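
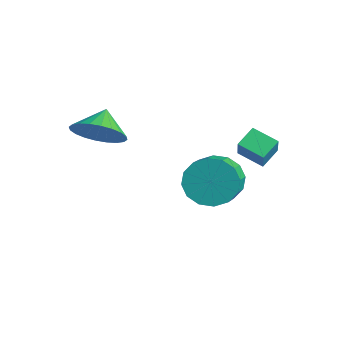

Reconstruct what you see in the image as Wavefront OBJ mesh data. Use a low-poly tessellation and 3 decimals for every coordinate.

v 0.616 -0.408 -0.543
v 1.126 -0.569 -1.469
v 2.015 -1.353 -0.844
v 1.504 -1.192 0.083
v 1.366 -0.121 -1.249
v 2.255 -0.905 -0.624
v 1.405 0.25 -0.84
v 2.294 -0.534 -0.214
v 1.233 0.445 -0.351
v 2.121 -0.339 0.275
v 0.895 0.411 0.087
v 1.783 -0.373 0.712
v 0.482 0.158 0.356
v 1.371 -0.626 0.981
v 0.105 -0.247 0.384
v 0.994 -1.031 1.009
v -0.135 -0.695 0.164
v 0.754 -1.479 0.789
v -0.174 -1.066 -0.246
v 0.715 -1.85 0.38
v -0.001 -1.261 -0.735
v 0.887 -2.045 -0.109
v 0.337 -1.227 -1.172
v 1.225 -2.011 -0.547
v 0.749 -0.974 -1.441
v 1.638 -1.758 -0.816
v -1.116 -4.305 2.208
v -0.501 -3.458 1.943
v -1.764 -3.615 2.912
v -0.801 -3.437 1.647
v -1.149 -3.549 1.437
v -1.492 -3.776 1.344
v -1.777 -4.083 1.383
v -1.962 -4.424 1.547
v -2.019 -4.747 1.812
v -1.937 -5.003 2.137
v -1.731 -5.153 2.473
v -1.431 -5.173 2.768
v -1.084 -5.061 2.978
v -0.741 -4.834 3.071
v -0.455 -4.527 3.032
v -0.27 -4.186 2.868
v -0.214 -3.863 2.603
v -0.295 -3.607 2.278
v 2.118 -0.47 1.747
v 1.867 0.294 2.193
v 3.009 0.027 1.394
v 2.758 0.792 1.84
v 2.662 -0.812 2.64
v 2.411 -0.047 3.086
v 3.553 -0.314 2.287
v 3.302 0.45 2.733
f 2 1 5
f 2 5 3
f 3 5 6
f 3 6 4
f 5 1 7
f 5 7 6
f 6 7 8
f 6 8 4
f 7 1 9
f 7 9 8
f 8 9 10
f 8 10 4
f 9 1 11
f 9 11 10
f 10 11 12
f 10 12 4
f 11 1 13
f 11 13 12
f 12 13 14
f 12 14 4
f 13 1 15
f 13 15 14
f 14 15 16
f 14 16 4
f 15 1 17
f 15 17 16
f 16 17 18
f 16 18 4
f 17 1 19
f 17 19 18
f 18 19 20
f 18 20 4
f 19 1 21
f 19 21 20
f 20 21 22
f 20 22 4
f 21 1 23
f 21 23 22
f 22 23 24
f 22 24 4
f 23 1 25
f 23 25 24
f 24 25 26
f 24 26 4
f 25 1 2
f 25 2 26
f 26 2 3
f 26 3 4
f 28 27 30
f 28 30 29
f 30 27 31
f 30 31 29
f 31 27 32
f 31 32 29
f 32 27 33
f 32 33 29
f 33 27 34
f 33 34 29
f 34 27 35
f 34 35 29
f 35 27 36
f 35 36 29
f 36 27 37
f 36 37 29
f 37 27 38
f 37 38 29
f 38 27 39
f 38 39 29
f 39 27 40
f 39 40 29
f 40 27 41
f 40 41 29
f 41 27 42
f 41 42 29
f 42 27 43
f 42 43 29
f 43 27 44
f 43 44 29
f 44 27 28
f 44 28 29
f 46 48 45
f 49 46 45
f 45 48 47
f 47 49 45
f 46 52 48
f 50 46 49
f 50 52 46
f 48 52 47
f 51 49 47
f 47 52 51
f 51 50 49
f 52 50 51



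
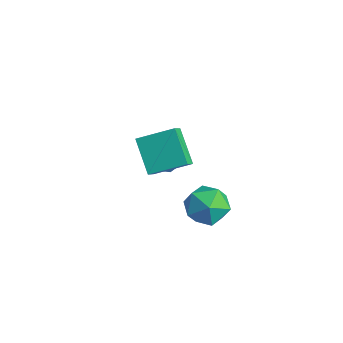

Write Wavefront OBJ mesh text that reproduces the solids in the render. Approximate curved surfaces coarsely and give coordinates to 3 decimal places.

v 0.315 -0.939 -2.481
v 0.597 -0.503 -2.92
v 1.385 -0.781 -1.639
v 0.289 -0.266 -2.574
v -0.003 -0.423 -2.173
v -0.109 -0.882 -1.952
v 0.034 -1.375 -2.041
v 0.341 -1.612 -2.387
v 0.633 -1.455 -2.788
v 0.739 -0.996 -3.009
v 2.188 -0.056 -4.524
v 2.807 0.671 -3.817
v 3.213 -1.551 -3.883
v 3.832 -0.824 -3.176
v 2.686 -1.04 -2.949
v 2.052 -0.116 -3.345
v 3.968 -0.764 -4.355
v 3.334 0.16 -4.751
v 3.907 0.234 -3.713
v 3.115 0.063 -2.844
v 2.905 -0.943 -4.856
v 2.113 -1.114 -3.987
v 2.39 -3.639 1.743
v 3.209 -2.206 2.436
v 1.932 -3.1 1.17
v 2.751 -1.667 1.864
v 3.769 -3.813 0.476
v 4.588 -2.38 1.17
v 3.311 -3.274 -0.096
v 4.13 -1.841 0.597
f 2 1 4
f 2 4 3
f 4 1 5
f 4 5 3
f 5 1 6
f 5 6 3
f 6 1 7
f 6 7 3
f 7 1 8
f 7 8 3
f 8 1 9
f 8 9 3
f 9 1 10
f 9 10 3
f 10 1 2
f 10 2 3
f 11 22 16
f 11 16 12
f 11 12 18
f 11 18 21
f 11 21 22
f 12 16 20
f 16 22 15
f 22 21 13
f 21 18 17
f 18 12 19
f 14 20 15
f 14 15 13
f 14 13 17
f 14 17 19
f 14 19 20
f 15 20 16
f 13 15 22
f 17 13 21
f 19 17 18
f 20 19 12
f 24 26 23
f 27 24 23
f 23 26 25
f 25 27 23
f 24 30 26
f 28 24 27
f 28 30 24
f 26 30 25
f 29 27 25
f 25 30 29
f 29 28 27
f 30 28 29



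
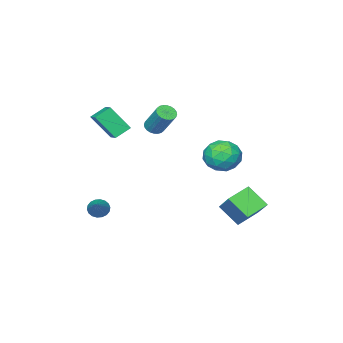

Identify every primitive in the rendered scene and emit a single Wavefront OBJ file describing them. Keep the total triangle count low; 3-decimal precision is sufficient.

v -0.416 -1.355 2.645
v -0.007 -1.628 2.813
v 0.145 -0.618 4.084
v -0.264 -0.345 3.915
v 0.083 -1.492 2.694
v 0.235 -0.481 3.964
v 0.098 -1.334 2.567
v 0.25 -0.324 3.837
v 0.034 -1.18 2.452
v 0.186 -0.169 3.722
v -0.099 -1.052 2.366
v 0.053 -0.042 3.636
v -0.279 -0.971 2.323
v -0.127 0.04 3.593
v -0.481 -0.948 2.329
v -0.329 0.063 3.599
v -0.672 -0.987 2.383
v -0.521 0.024 3.653
v -0.825 -1.082 2.476
v -0.673 -0.072 3.747
v -0.915 -1.219 2.596
v -0.763 -0.208 3.866
v -0.93 -1.376 2.723
v -0.778 -0.366 3.993
v -0.866 -1.531 2.838
v -0.714 -0.52 4.108
v -0.733 -1.658 2.924
v -0.581 -0.648 4.194
v -0.553 -1.74 2.967
v -0.401 -0.729 4.237
v -0.351 -1.763 2.961
v -0.199 -0.752 4.231
v -0.159 -1.724 2.907
v -0.008 -0.713 4.177
v -3.672 1.106 -2.155
v -3.132 2.247 -1.031
v -3.91 2.144 -3.095
v -3.37 3.285 -1.971
v -2.45 0.975 -2.609
v -1.91 2.116 -1.485
v -2.688 2.013 -3.549
v -2.148 3.154 -2.425
v 0.852 -1.963 2.773
v 1.23 -1.197 3.085
v 1.631 -2.157 2.303
v 2.009 -1.39 2.616
v 1.411 -2.75 4.024
v 1.789 -1.983 4.337
v 2.19 -2.943 3.555
v 2.568 -2.177 3.867
v 1.783 -2.918 -2.653
v 2.224 -3.15 -2.909
v 2.937 -1.862 -1.627
v 2.173 -2.954 -3.054
v 2.045 -2.751 -3.119
v 1.865 -2.58 -3.092
v 1.669 -2.476 -2.979
v 1.496 -2.46 -2.8
v 1.379 -2.535 -2.593
v 1.343 -2.685 -2.398
v 1.394 -2.881 -2.253
v 1.522 -3.085 -2.187
v 1.702 -3.255 -2.214
v 1.898 -3.359 -2.328
v 2.071 -3.375 -2.506
v 2.188 -3.301 -2.713
v -1.73 3.147 1.944
v -1.095 3.305 1.218
v -0.965 1.815 2.322
v -0.33 1.973 1.596
v -0.33 2.555 2.382
v -0.803 3.379 2.148
v -1.257 1.741 1.392
v -1.73 2.565 1.158
v -0.803 2.437 0.877
v -0.229 2.94 1.488
v -1.831 2.18 2.052
v -1.257 2.683 2.663
v -1.48 3.343 1.548
v -0.58 1.777 1.992
v -0.58 2.119 2.454
v -0.207 2.212 2.027
v -1.308 3.386 2.094
v -0.935 3.479 1.668
v -0.485 3.039 2.352
v -1.125 1.641 1.872
v -0.752 1.734 1.446
v -1.853 2.908 1.513
v -1.48 3.001 1.086
v -1.575 2.081 1.188
v -0.935 2.926 0.92
v -0.485 2.143 1.143
v -1.03 2.006 1.023
v -1.308 2.49 0.885
v -0.598 3.222 1.28
v -0.148 2.439 1.502
v -0.148 2.781 1.964
v -0.426 3.265 1.827
v -0.426 2.711 1.079
v -1.912 2.681 2.038
v -1.462 1.898 2.26
v -1.634 1.855 1.713
v -1.912 2.339 1.576
v -1.575 2.977 2.397
v -1.125 2.194 2.62
v -0.752 2.63 2.655
v -1.03 3.114 2.517
v -1.634 2.409 2.461
f 2 1 5
f 2 5 3
f 3 5 6
f 3 6 4
f 5 1 7
f 5 7 6
f 6 7 8
f 6 8 4
f 7 1 9
f 7 9 8
f 8 9 10
f 8 10 4
f 9 1 11
f 9 11 10
f 10 11 12
f 10 12 4
f 11 1 13
f 11 13 12
f 12 13 14
f 12 14 4
f 13 1 15
f 13 15 14
f 14 15 16
f 14 16 4
f 15 1 17
f 15 17 16
f 16 17 18
f 16 18 4
f 17 1 19
f 17 19 18
f 18 19 20
f 18 20 4
f 19 1 21
f 19 21 20
f 20 21 22
f 20 22 4
f 21 1 23
f 21 23 22
f 22 23 24
f 22 24 4
f 23 1 25
f 23 25 24
f 24 25 26
f 24 26 4
f 25 1 27
f 25 27 26
f 26 27 28
f 26 28 4
f 27 1 29
f 27 29 28
f 28 29 30
f 28 30 4
f 29 1 31
f 29 31 30
f 30 31 32
f 30 32 4
f 31 1 33
f 31 33 32
f 32 33 34
f 32 34 4
f 33 1 2
f 33 2 34
f 34 2 3
f 34 3 4
f 36 38 35
f 39 36 35
f 35 38 37
f 37 39 35
f 36 42 38
f 40 36 39
f 40 42 36
f 38 42 37
f 41 39 37
f 37 42 41
f 41 40 39
f 42 40 41
f 44 46 43
f 47 44 43
f 43 46 45
f 45 47 43
f 44 50 46
f 48 44 47
f 48 50 44
f 46 50 45
f 49 47 45
f 45 50 49
f 49 48 47
f 50 48 49
f 52 51 54
f 52 54 53
f 54 51 55
f 54 55 53
f 55 51 56
f 55 56 53
f 56 51 57
f 56 57 53
f 57 51 58
f 57 58 53
f 58 51 59
f 58 59 53
f 59 51 60
f 59 60 53
f 60 51 61
f 60 61 53
f 61 51 62
f 61 62 53
f 62 51 63
f 62 63 53
f 63 51 64
f 63 64 53
f 64 51 65
f 64 65 53
f 65 51 66
f 65 66 53
f 66 51 52
f 66 52 53
f 67 104 83
f 104 78 107
f 83 107 72
f 104 107 83
f 67 83 79
f 83 72 84
f 79 84 68
f 83 84 79
f 67 79 88
f 79 68 89
f 88 89 74
f 79 89 88
f 67 88 100
f 88 74 103
f 100 103 77
f 88 103 100
f 67 100 104
f 100 77 108
f 104 108 78
f 100 108 104
f 68 84 95
f 84 72 98
f 95 98 76
f 84 98 95
f 72 107 85
f 107 78 106
f 85 106 71
f 107 106 85
f 78 108 105
f 108 77 101
f 105 101 69
f 108 101 105
f 77 103 102
f 103 74 90
f 102 90 73
f 103 90 102
f 74 89 94
f 89 68 91
f 94 91 75
f 89 91 94
f 70 96 82
f 96 76 97
f 82 97 71
f 96 97 82
f 70 82 80
f 82 71 81
f 80 81 69
f 82 81 80
f 70 80 87
f 80 69 86
f 87 86 73
f 80 86 87
f 70 87 92
f 87 73 93
f 92 93 75
f 87 93 92
f 70 92 96
f 92 75 99
f 96 99 76
f 92 99 96
f 71 97 85
f 97 76 98
f 85 98 72
f 97 98 85
f 69 81 105
f 81 71 106
f 105 106 78
f 81 106 105
f 73 86 102
f 86 69 101
f 102 101 77
f 86 101 102
f 75 93 94
f 93 73 90
f 94 90 74
f 93 90 94
f 76 99 95
f 99 75 91
f 95 91 68
f 99 91 95



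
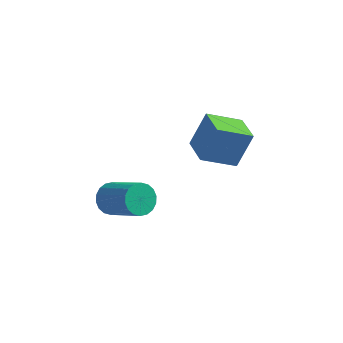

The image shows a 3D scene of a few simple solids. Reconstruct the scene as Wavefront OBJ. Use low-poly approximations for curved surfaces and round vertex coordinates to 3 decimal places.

v 1.409 2.579 -0.027
v 1.945 3.243 1.536
v 2.799 3.3 -0.809
v 3.334 3.963 0.754
v 2.186 1.357 0.226
v 2.721 2.02 1.789
v 3.575 2.077 -0.556
v 4.111 2.741 1.007
v -0.82 -1.412 -0.466
v -0.279 -1.101 -0.917
v 1.201 -1.917 0.295
v 0.66 -2.228 0.746
v -0.335 -0.856 -0.685
v 1.146 -1.671 0.528
v -0.486 -0.721 -0.409
v 0.994 -1.536 0.804
v -0.704 -0.723 -0.144
v 0.776 -1.538 1.068
v -0.945 -0.861 0.057
v 0.535 -1.677 1.269
v -1.161 -1.109 0.154
v 0.319 -1.924 1.366
v -1.309 -1.416 0.128
v 0.171 -2.232 1.341
v -1.361 -1.723 -0.015
v 0.119 -2.539 1.197
v -1.306 -1.969 -0.248
v 0.175 -2.784 0.965
v -1.154 -2.104 -0.524
v 0.326 -2.919 0.689
v -0.936 -2.102 -0.788
v 0.544 -2.917 0.424
v -0.695 -1.963 -0.989
v 0.785 -2.779 0.223
v -0.479 -1.716 -1.086
v 1.001 -2.531 0.126
v -0.331 -1.408 -1.061
v 1.149 -2.224 0.152
f 2 4 1
f 5 2 1
f 1 4 3
f 3 5 1
f 2 8 4
f 6 2 5
f 6 8 2
f 4 8 3
f 7 5 3
f 3 8 7
f 7 6 5
f 8 6 7
f 10 9 13
f 10 13 11
f 11 13 14
f 11 14 12
f 13 9 15
f 13 15 14
f 14 15 16
f 14 16 12
f 15 9 17
f 15 17 16
f 16 17 18
f 16 18 12
f 17 9 19
f 17 19 18
f 18 19 20
f 18 20 12
f 19 9 21
f 19 21 20
f 20 21 22
f 20 22 12
f 21 9 23
f 21 23 22
f 22 23 24
f 22 24 12
f 23 9 25
f 23 25 24
f 24 25 26
f 24 26 12
f 25 9 27
f 25 27 26
f 26 27 28
f 26 28 12
f 27 9 29
f 27 29 28
f 28 29 30
f 28 30 12
f 29 9 31
f 29 31 30
f 30 31 32
f 30 32 12
f 31 9 33
f 31 33 32
f 32 33 34
f 32 34 12
f 33 9 35
f 33 35 34
f 34 35 36
f 34 36 12
f 35 9 37
f 35 37 36
f 36 37 38
f 36 38 12
f 37 9 10
f 37 10 38
f 38 10 11
f 38 11 12



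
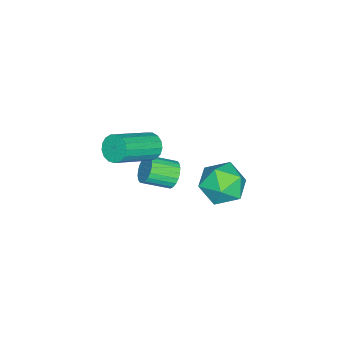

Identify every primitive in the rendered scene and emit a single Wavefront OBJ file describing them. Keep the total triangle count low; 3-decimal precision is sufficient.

v -3.516 3.981 -1.464
v -2.669 4.713 -1.361
v -2.631 3.147 -2.819
v -1.784 3.879 -2.716
v -1.973 3.122 -1.906
v -2.52 3.637 -1.069
v -2.78 4.223 -3.111
v -3.327 4.738 -2.274
v -2.214 4.863 -2.38
v -1.715 4.183 -1.635
v -3.585 3.677 -2.545
v -3.086 2.997 -1.8
v -0.432 1.611 1.936
v -0.097 1.506 1.389
v 1.467 0.624 2.517
v 1.132 0.729 3.064
v -0.003 1.788 1.481
v 1.56 0.906 2.608
v -0.008 2.03 1.676
v 1.555 1.148 2.804
v -0.11 2.176 1.932
v 1.454 1.294 3.059
v -0.286 2.192 2.188
v 1.278 1.31 3.316
v -0.495 2.075 2.387
v 1.069 1.194 3.514
v -0.689 1.852 2.482
v 0.874 0.97 3.61
v -0.825 1.574 2.452
v 0.739 0.692 3.58
v -0.871 1.304 2.305
v 0.693 0.422 3.432
v -0.816 1.104 2.072
v 0.748 0.222 3.2
v -0.673 1.021 1.809
v 0.891 0.139 2.936
v -0.475 1.072 1.575
v 1.089 0.191 2.702
v -0.267 1.248 1.423
v 1.297 0.366 2.551
v -1.682 2.118 -1.146
v -1.248 2.067 -1.654
v -0.723 1.05 -1.101
v -1.158 1.102 -0.594
v -1.117 2.223 -1.49
v -0.592 1.207 -0.938
v -1.072 2.363 -1.274
v -0.548 1.347 -0.722
v -1.12 2.467 -1.039
v -0.596 1.45 -0.486
v -1.254 2.517 -0.82
v -0.729 1.5 -0.267
v -1.453 2.506 -0.65
v -0.928 1.49 -0.098
v -1.687 2.436 -0.557
v -1.162 1.42 -0.004
v -1.92 2.318 -0.553
v -1.395 1.302 -0
v -2.117 2.17 -0.639
v -1.592 1.153 -0.086
v -2.248 2.013 -0.802
v -1.723 0.997 -0.25
v -2.292 1.873 -1.018
v -1.768 0.857 -0.466
v -2.244 1.77 -1.254
v -1.72 0.753 -0.701
v -2.111 1.72 -1.473
v -1.586 0.703 -0.92
v -1.912 1.73 -1.642
v -1.387 0.714 -1.09
v -1.678 1.8 -1.736
v -1.153 0.784 -1.183
v -1.445 1.918 -1.74
v -0.92 0.902 -1.187
f 1 12 6
f 1 6 2
f 1 2 8
f 1 8 11
f 1 11 12
f 2 6 10
f 6 12 5
f 12 11 3
f 11 8 7
f 8 2 9
f 4 10 5
f 4 5 3
f 4 3 7
f 4 7 9
f 4 9 10
f 5 10 6
f 3 5 12
f 7 3 11
f 9 7 8
f 10 9 2
f 14 13 17
f 14 17 15
f 15 17 18
f 15 18 16
f 17 13 19
f 17 19 18
f 18 19 20
f 18 20 16
f 19 13 21
f 19 21 20
f 20 21 22
f 20 22 16
f 21 13 23
f 21 23 22
f 22 23 24
f 22 24 16
f 23 13 25
f 23 25 24
f 24 25 26
f 24 26 16
f 25 13 27
f 25 27 26
f 26 27 28
f 26 28 16
f 27 13 29
f 27 29 28
f 28 29 30
f 28 30 16
f 29 13 31
f 29 31 30
f 30 31 32
f 30 32 16
f 31 13 33
f 31 33 32
f 32 33 34
f 32 34 16
f 33 13 35
f 33 35 34
f 34 35 36
f 34 36 16
f 35 13 37
f 35 37 36
f 36 37 38
f 36 38 16
f 37 13 39
f 37 39 38
f 38 39 40
f 38 40 16
f 39 13 14
f 39 14 40
f 40 14 15
f 40 15 16
f 42 41 45
f 42 45 43
f 43 45 46
f 43 46 44
f 45 41 47
f 45 47 46
f 46 47 48
f 46 48 44
f 47 41 49
f 47 49 48
f 48 49 50
f 48 50 44
f 49 41 51
f 49 51 50
f 50 51 52
f 50 52 44
f 51 41 53
f 51 53 52
f 52 53 54
f 52 54 44
f 53 41 55
f 53 55 54
f 54 55 56
f 54 56 44
f 55 41 57
f 55 57 56
f 56 57 58
f 56 58 44
f 57 41 59
f 57 59 58
f 58 59 60
f 58 60 44
f 59 41 61
f 59 61 60
f 60 61 62
f 60 62 44
f 61 41 63
f 61 63 62
f 62 63 64
f 62 64 44
f 63 41 65
f 63 65 64
f 64 65 66
f 64 66 44
f 65 41 67
f 65 67 66
f 66 67 68
f 66 68 44
f 67 41 69
f 67 69 68
f 68 69 70
f 68 70 44
f 69 41 71
f 69 71 70
f 70 71 72
f 70 72 44
f 71 41 73
f 71 73 72
f 72 73 74
f 72 74 44
f 73 41 42
f 73 42 74
f 74 42 43
f 74 43 44



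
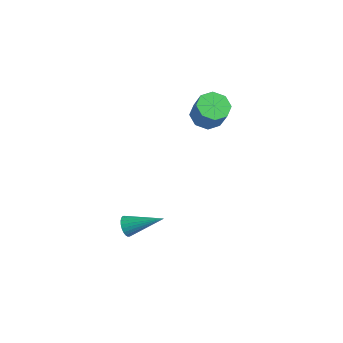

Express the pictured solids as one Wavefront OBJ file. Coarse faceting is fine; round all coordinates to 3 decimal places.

v -2.901 1.455 0.8
v -2.485 2.075 0.662
v -1.922 1.946 1.782
v -2.339 1.325 1.92
v -2.987 2.199 0.929
v -2.425 2.07 2.049
v -3.439 1.886 1.12
v -2.877 1.757 2.24
v -3.576 1.321 1.123
v -3.013 1.192 2.243
v -3.318 0.834 0.938
v -2.755 0.705 2.058
v -2.815 0.71 0.671
v -2.253 0.581 1.791
v -2.363 1.023 0.48
v -1.801 0.894 1.6
v -2.227 1.588 0.477
v -1.664 1.459 1.597
v -3.192 -2.869 -4.346
v -2.849 -2.983 -4.734
v -1.988 -1.811 -3.594
v -2.945 -2.817 -4.813
v -3.079 -2.66 -4.82
v -3.23 -2.534 -4.756
v -3.375 -2.459 -4.629
v -3.492 -2.447 -4.459
v -3.564 -2.499 -4.272
v -3.578 -2.607 -4.096
v -3.534 -2.755 -3.958
v -3.438 -2.92 -3.88
v -3.304 -3.078 -3.872
v -3.154 -3.203 -3.937
v -3.008 -3.278 -4.064
v -2.891 -3.291 -4.234
v -2.82 -3.239 -4.421
v -2.805 -3.131 -4.597
f 2 1 5
f 2 5 3
f 3 5 6
f 3 6 4
f 5 1 7
f 5 7 6
f 6 7 8
f 6 8 4
f 7 1 9
f 7 9 8
f 8 9 10
f 8 10 4
f 9 1 11
f 9 11 10
f 10 11 12
f 10 12 4
f 11 1 13
f 11 13 12
f 12 13 14
f 12 14 4
f 13 1 15
f 13 15 14
f 14 15 16
f 14 16 4
f 15 1 17
f 15 17 16
f 16 17 18
f 16 18 4
f 17 1 2
f 17 2 18
f 18 2 3
f 18 3 4
f 20 19 22
f 20 22 21
f 22 19 23
f 22 23 21
f 23 19 24
f 23 24 21
f 24 19 25
f 24 25 21
f 25 19 26
f 25 26 21
f 26 19 27
f 26 27 21
f 27 19 28
f 27 28 21
f 28 19 29
f 28 29 21
f 29 19 30
f 29 30 21
f 30 19 31
f 30 31 21
f 31 19 32
f 31 32 21
f 32 19 33
f 32 33 21
f 33 19 34
f 33 34 21
f 34 19 35
f 34 35 21
f 35 19 36
f 35 36 21
f 36 19 20
f 36 20 21



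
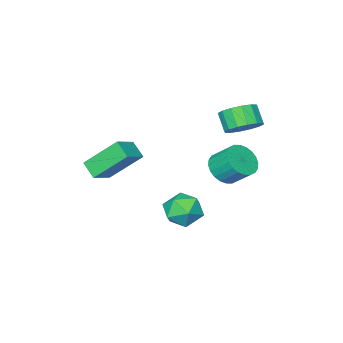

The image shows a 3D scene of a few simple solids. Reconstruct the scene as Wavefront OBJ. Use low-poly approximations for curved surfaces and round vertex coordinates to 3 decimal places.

v -1.662 -0.021 -3.105
v -0.776 -0.246 -3.645
v -1.504 -1.494 -2.235
v -0.618 -1.719 -2.775
v -0.624 -0.922 -2.073
v -0.722 -0.012 -2.611
v -1.558 -1.728 -3.269
v -1.656 -0.818 -3.807
v -0.712 -1.301 -3.747
v -0.135 -0.802 -3.008
v -2.145 -0.938 -2.872
v -1.568 -0.439 -2.133
v -3.383 0.686 2.297
v -2.537 0.31 2.201
v -2.752 -0.383 3.028
v -3.597 -0.006 3.123
v -2.479 0.669 2.517
v -2.694 -0.024 3.344
v -2.663 1.032 2.773
v -2.878 0.339 3.6
v -3.039 1.303 2.902
v -3.254 0.61 3.729
v -3.508 1.409 2.869
v -3.723 0.716 3.696
v -3.943 1.321 2.682
v -4.158 0.628 3.509
v -4.228 1.063 2.392
v -4.443 0.37 3.219
v -4.286 0.704 2.076
v -4.501 0.011 2.903
v -4.102 0.341 1.82
v -4.317 -0.352 2.647
v -3.726 0.07 1.691
v -3.941 -0.623 2.518
v -3.257 -0.036 1.724
v -3.472 -0.729 2.551
v -2.822 0.052 1.911
v -3.037 -0.641 2.738
v -3.023 -0.222 -0.623
v -2.118 -0.145 -0.424
v -2.392 0.779 0.463
v -3.297 0.702 0.263
v -2.153 0.1 -0.69
v -2.427 1.024 0.197
v -2.32 0.295 -0.946
v -2.594 1.219 -0.059
v -2.595 0.412 -1.152
v -2.869 1.336 -0.265
v -2.935 0.432 -1.278
v -3.209 1.357 -0.391
v -3.288 0.353 -1.305
v -3.562 1.277 -0.418
v -3.6 0.186 -1.227
v -3.875 1.11 -0.341
v -3.825 -0.043 -1.058
v -4.099 0.881 -0.171
v -3.928 -0.299 -0.823
v -4.202 0.625 0.064
v -3.893 -0.544 -0.557
v -4.167 0.38 0.33
v -3.726 -0.739 -0.301
v -4 0.185 0.586
v -3.451 -0.856 -0.095
v -3.725 0.068 0.792
v -3.111 -0.877 0.031
v -3.385 0.048 0.918
v -2.758 -0.797 0.058
v -3.032 0.127 0.945
v -2.445 -0.63 -0.019
v -2.72 0.294 0.867
v -2.221 -0.401 -0.189
v -2.495 0.523 0.698
v 0.667 -1.485 0.978
v 0.599 -2.291 1.548
v 1.796 -1.18 1.546
v 1.728 -1.987 2.115
v 1.712 -2.613 -0.495
v 1.644 -3.42 0.074
v 2.841 -2.309 0.072
v 2.773 -3.115 0.642
f 1 12 6
f 1 6 2
f 1 2 8
f 1 8 11
f 1 11 12
f 2 6 10
f 6 12 5
f 12 11 3
f 11 8 7
f 8 2 9
f 4 10 5
f 4 5 3
f 4 3 7
f 4 7 9
f 4 9 10
f 5 10 6
f 3 5 12
f 7 3 11
f 9 7 8
f 10 9 2
f 14 13 17
f 14 17 15
f 15 17 18
f 15 18 16
f 17 13 19
f 17 19 18
f 18 19 20
f 18 20 16
f 19 13 21
f 19 21 20
f 20 21 22
f 20 22 16
f 21 13 23
f 21 23 22
f 22 23 24
f 22 24 16
f 23 13 25
f 23 25 24
f 24 25 26
f 24 26 16
f 25 13 27
f 25 27 26
f 26 27 28
f 26 28 16
f 27 13 29
f 27 29 28
f 28 29 30
f 28 30 16
f 29 13 31
f 29 31 30
f 30 31 32
f 30 32 16
f 31 13 33
f 31 33 32
f 32 33 34
f 32 34 16
f 33 13 35
f 33 35 34
f 34 35 36
f 34 36 16
f 35 13 37
f 35 37 36
f 36 37 38
f 36 38 16
f 37 13 14
f 37 14 38
f 38 14 15
f 38 15 16
f 40 39 43
f 40 43 41
f 41 43 44
f 41 44 42
f 43 39 45
f 43 45 44
f 44 45 46
f 44 46 42
f 45 39 47
f 45 47 46
f 46 47 48
f 46 48 42
f 47 39 49
f 47 49 48
f 48 49 50
f 48 50 42
f 49 39 51
f 49 51 50
f 50 51 52
f 50 52 42
f 51 39 53
f 51 53 52
f 52 53 54
f 52 54 42
f 53 39 55
f 53 55 54
f 54 55 56
f 54 56 42
f 55 39 57
f 55 57 56
f 56 57 58
f 56 58 42
f 57 39 59
f 57 59 58
f 58 59 60
f 58 60 42
f 59 39 61
f 59 61 60
f 60 61 62
f 60 62 42
f 61 39 63
f 61 63 62
f 62 63 64
f 62 64 42
f 63 39 65
f 63 65 64
f 64 65 66
f 64 66 42
f 65 39 67
f 65 67 66
f 66 67 68
f 66 68 42
f 67 39 69
f 67 69 68
f 68 69 70
f 68 70 42
f 69 39 71
f 69 71 70
f 70 71 72
f 70 72 42
f 71 39 40
f 71 40 72
f 72 40 41
f 72 41 42
f 74 76 73
f 77 74 73
f 73 76 75
f 75 77 73
f 74 80 76
f 78 74 77
f 78 80 74
f 76 80 75
f 79 77 75
f 75 80 79
f 79 78 77
f 80 78 79



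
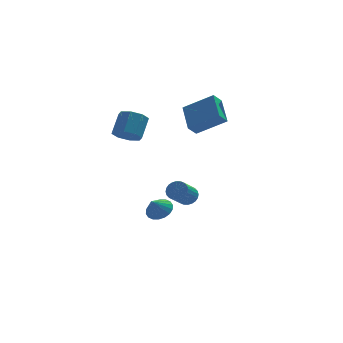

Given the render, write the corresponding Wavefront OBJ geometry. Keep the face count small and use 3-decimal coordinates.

v -3.713 3.449 1.897
v -2.948 3.083 1.847
v -2.441 4.005 2.874
v -3.207 4.371 2.923
v -3.013 3.58 1.433
v -2.506 4.502 2.46
v -3.489 4.001 1.29
v -2.982 4.923 2.317
v -4.096 4.098 1.503
v -3.589 5.02 2.529
v -4.479 3.815 1.946
v -3.972 4.737 2.973
v -4.414 3.318 2.36
v -3.907 4.24 3.387
v -3.938 2.897 2.503
v -3.431 3.819 3.53
v -3.331 2.8 2.291
v -2.824 3.722 3.317
v -2.286 1.32 -2.726
v -1.643 0.892 -2.559
v -2.774 0.92 -1.874
v -1.585 1.192 -2.384
v -1.666 1.517 -2.278
v -1.869 1.803 -2.26
v -2.155 1.994 -2.334
v -2.467 2.051 -2.486
v -2.743 1.963 -2.685
v -2.928 1.748 -2.893
v -2.987 1.449 -3.067
v -2.906 1.123 -3.174
v -2.703 0.837 -3.192
v -2.417 0.647 -3.117
v -2.105 0.589 -2.966
v -1.829 0.677 -2.766
v -1.404 -2.422 0.131
v -0.998 -2.304 0.57
v -1.67 -3.121 1.409
v -2.076 -3.238 0.969
v -1.158 -2.133 0.608
v -1.831 -2.95 1.447
v -1.356 -2.005 0.574
v -2.029 -2.822 1.413
v -1.561 -1.941 0.472
v -2.234 -2.758 1.311
v -1.743 -1.95 0.318
v -2.415 -2.767 1.157
v -1.872 -2.031 0.135
v -2.545 -2.848 0.974
v -1.931 -2.171 -0.048
v -2.603 -2.988 0.791
v -1.909 -2.35 -0.204
v -2.581 -3.166 0.635
v -1.81 -2.539 -0.309
v -2.482 -3.356 0.53
v -1.649 -2.71 -0.347
v -2.322 -3.527 0.492
v -1.451 -2.838 -0.313
v -2.124 -3.655 0.526
v -1.246 -2.902 -0.211
v -1.919 -3.719 0.628
v -1.065 -2.893 -0.057
v -1.737 -3.71 0.782
v -0.935 -2.812 0.126
v -1.608 -3.629 0.965
v -0.877 -2.672 0.309
v -1.549 -3.489 1.148
v -0.899 -2.494 0.465
v -1.571 -3.31 1.304
v -0.59 2.361 2.724
v -0.624 3.932 3.582
v -0.092 2.688 2.146
v -0.126 4.259 3.004
v 0.986 1.821 3.776
v 0.952 3.392 4.634
v 1.484 2.148 3.198
v 1.45 3.719 4.056
f 2 1 5
f 2 5 3
f 3 5 6
f 3 6 4
f 5 1 7
f 5 7 6
f 6 7 8
f 6 8 4
f 7 1 9
f 7 9 8
f 8 9 10
f 8 10 4
f 9 1 11
f 9 11 10
f 10 11 12
f 10 12 4
f 11 1 13
f 11 13 12
f 12 13 14
f 12 14 4
f 13 1 15
f 13 15 14
f 14 15 16
f 14 16 4
f 15 1 17
f 15 17 16
f 16 17 18
f 16 18 4
f 17 1 2
f 17 2 18
f 18 2 3
f 18 3 4
f 20 19 22
f 20 22 21
f 22 19 23
f 22 23 21
f 23 19 24
f 23 24 21
f 24 19 25
f 24 25 21
f 25 19 26
f 25 26 21
f 26 19 27
f 26 27 21
f 27 19 28
f 27 28 21
f 28 19 29
f 28 29 21
f 29 19 30
f 29 30 21
f 30 19 31
f 30 31 21
f 31 19 32
f 31 32 21
f 32 19 33
f 32 33 21
f 33 19 34
f 33 34 21
f 34 19 20
f 34 20 21
f 36 35 39
f 36 39 37
f 37 39 40
f 37 40 38
f 39 35 41
f 39 41 40
f 40 41 42
f 40 42 38
f 41 35 43
f 41 43 42
f 42 43 44
f 42 44 38
f 43 35 45
f 43 45 44
f 44 45 46
f 44 46 38
f 45 35 47
f 45 47 46
f 46 47 48
f 46 48 38
f 47 35 49
f 47 49 48
f 48 49 50
f 48 50 38
f 49 35 51
f 49 51 50
f 50 51 52
f 50 52 38
f 51 35 53
f 51 53 52
f 52 53 54
f 52 54 38
f 53 35 55
f 53 55 54
f 54 55 56
f 54 56 38
f 55 35 57
f 55 57 56
f 56 57 58
f 56 58 38
f 57 35 59
f 57 59 58
f 58 59 60
f 58 60 38
f 59 35 61
f 59 61 60
f 60 61 62
f 60 62 38
f 61 35 63
f 61 63 62
f 62 63 64
f 62 64 38
f 63 35 65
f 63 65 64
f 64 65 66
f 64 66 38
f 65 35 67
f 65 67 66
f 66 67 68
f 66 68 38
f 67 35 36
f 67 36 68
f 68 36 37
f 68 37 38
f 70 72 69
f 73 70 69
f 69 72 71
f 71 73 69
f 70 76 72
f 74 70 73
f 74 76 70
f 72 76 71
f 75 73 71
f 71 76 75
f 75 74 73
f 76 74 75



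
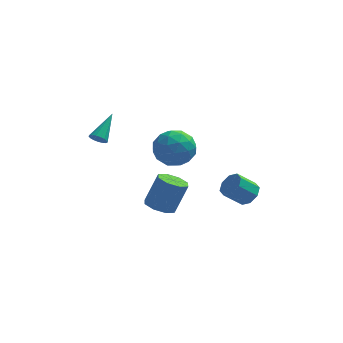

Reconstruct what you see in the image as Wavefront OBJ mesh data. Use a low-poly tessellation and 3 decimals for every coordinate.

v -0.356 2.113 -4.221
v 0.42 2.445 -4.611
v 1.132 2.899 -2.809
v 0.356 2.567 -2.419
v -0.083 2.944 -4.538
v 0.629 3.397 -2.736
v -0.745 2.956 -4.279
v -0.033 3.409 -2.477
v -1.18 2.474 -3.986
v -0.468 2.928 -2.184
v -1.132 1.781 -3.831
v -0.42 2.235 -2.029
v -0.629 1.283 -3.904
v 0.083 1.736 -2.102
v 0.033 1.271 -4.163
v 0.745 1.724 -2.361
v 0.468 1.752 -4.456
v 1.18 2.206 -2.654
v 0.802 2.587 -0.058
v 1.605 1.683 0.301
v -0.665 1.737 1.079
v 0.138 0.833 1.438
v 0.303 2.018 1.838
v 1.21 2.543 1.135
v -0.27 0.877 0.245
v 0.637 1.402 -0.458
v 0.942 0.625 0.489
v 1.296 1.331 1.473
v -0.356 2.089 -0.093
v -0.002 2.795 0.891
v 1.332 2.21 0.022
v -0.392 1.21 1.358
v -0.295 1.907 1.593
v 0.177 1.375 1.804
v 1.1 2.716 0.512
v 1.572 2.184 0.723
v 0.807 2.381 1.626
v -0.632 1.236 0.657
v -0.16 0.704 0.868
v 0.763 2.045 -0.424
v 1.235 1.513 -0.213
v 0.133 1.039 -0.246
v 1.415 1.056 0.343
v 0.552 0.557 1.012
v 0.313 0.583 0.31
v 0.846 0.891 -0.103
v 1.623 1.471 0.922
v 0.761 0.972 1.59
v 0.858 1.668 1.825
v 1.391 1.977 1.412
v 1.233 0.85 1.032
v 0.179 2.448 -0.21
v -0.683 1.949 0.458
v -0.451 1.443 -0.032
v 0.082 1.752 -0.445
v 0.388 2.863 0.368
v -0.475 2.364 1.037
v 0.094 2.529 1.483
v 0.627 2.837 1.07
v -0.293 2.57 0.348
v 4.445 0.08 -1.677
v 4.778 0.568 -1.153
v 3.808 0.249 -0.239
v 3.475 -0.24 -0.763
v 4.363 0.844 -1.496
v 3.394 0.525 -0.582
v 3.997 0.672 -1.945
v 3.027 0.353 -1.031
v 3.893 0.153 -2.237
v 2.923 -0.166 -1.323
v 4.112 -0.409 -2.201
v 3.142 -0.728 -1.287
v 4.526 -0.685 -1.858
v 3.557 -1.004 -0.944
v 4.893 -0.513 -1.409
v 3.923 -0.832 -0.495
v 4.997 0.006 -1.117
v 4.027 -0.313 -0.203
v -3.333 -0.489 2.633
v -2.843 -0.561 2.442
v -2.707 0.909 3.707
v -2.947 -0.393 2.283
v -3.138 -0.246 2.204
v -3.374 -0.156 2.224
v -3.601 -0.141 2.337
v -3.766 -0.207 2.518
v -3.832 -0.337 2.726
v -3.783 -0.502 2.912
v -3.631 -0.664 3.035
v -3.411 -0.786 3.066
v -3.173 -0.84 2.997
v -2.971 -0.813 2.845
v -2.852 -0.713 2.645
f 2 1 5
f 2 5 3
f 3 5 6
f 3 6 4
f 5 1 7
f 5 7 6
f 6 7 8
f 6 8 4
f 7 1 9
f 7 9 8
f 8 9 10
f 8 10 4
f 9 1 11
f 9 11 10
f 10 11 12
f 10 12 4
f 11 1 13
f 11 13 12
f 12 13 14
f 12 14 4
f 13 1 15
f 13 15 14
f 14 15 16
f 14 16 4
f 15 1 17
f 15 17 16
f 16 17 18
f 16 18 4
f 17 1 2
f 17 2 18
f 18 2 3
f 18 3 4
f 19 56 35
f 56 30 59
f 35 59 24
f 56 59 35
f 19 35 31
f 35 24 36
f 31 36 20
f 35 36 31
f 19 31 40
f 31 20 41
f 40 41 26
f 31 41 40
f 19 40 52
f 40 26 55
f 52 55 29
f 40 55 52
f 19 52 56
f 52 29 60
f 56 60 30
f 52 60 56
f 20 36 47
f 36 24 50
f 47 50 28
f 36 50 47
f 24 59 37
f 59 30 58
f 37 58 23
f 59 58 37
f 30 60 57
f 60 29 53
f 57 53 21
f 60 53 57
f 29 55 54
f 55 26 42
f 54 42 25
f 55 42 54
f 26 41 46
f 41 20 43
f 46 43 27
f 41 43 46
f 22 48 34
f 48 28 49
f 34 49 23
f 48 49 34
f 22 34 32
f 34 23 33
f 32 33 21
f 34 33 32
f 22 32 39
f 32 21 38
f 39 38 25
f 32 38 39
f 22 39 44
f 39 25 45
f 44 45 27
f 39 45 44
f 22 44 48
f 44 27 51
f 48 51 28
f 44 51 48
f 23 49 37
f 49 28 50
f 37 50 24
f 49 50 37
f 21 33 57
f 33 23 58
f 57 58 30
f 33 58 57
f 25 38 54
f 38 21 53
f 54 53 29
f 38 53 54
f 27 45 46
f 45 25 42
f 46 42 26
f 45 42 46
f 28 51 47
f 51 27 43
f 47 43 20
f 51 43 47
f 62 61 65
f 62 65 63
f 63 65 66
f 63 66 64
f 65 61 67
f 65 67 66
f 66 67 68
f 66 68 64
f 67 61 69
f 67 69 68
f 68 69 70
f 68 70 64
f 69 61 71
f 69 71 70
f 70 71 72
f 70 72 64
f 71 61 73
f 71 73 72
f 72 73 74
f 72 74 64
f 73 61 75
f 73 75 74
f 74 75 76
f 74 76 64
f 75 61 77
f 75 77 76
f 76 77 78
f 76 78 64
f 77 61 62
f 77 62 78
f 78 62 63
f 78 63 64
f 80 79 82
f 80 82 81
f 82 79 83
f 82 83 81
f 83 79 84
f 83 84 81
f 84 79 85
f 84 85 81
f 85 79 86
f 85 86 81
f 86 79 87
f 86 87 81
f 87 79 88
f 87 88 81
f 88 79 89
f 88 89 81
f 89 79 90
f 89 90 81
f 90 79 91
f 90 91 81
f 91 79 92
f 91 92 81
f 92 79 93
f 92 93 81
f 93 79 80
f 93 80 81



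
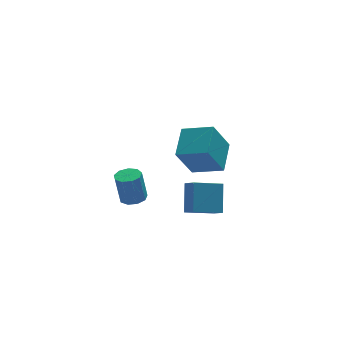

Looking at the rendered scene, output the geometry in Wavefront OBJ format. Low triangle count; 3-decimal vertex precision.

v 1.065 2.65 -3.104
v 1.577 2.071 -2.997
v 1.306 2.171 -1.15
v 0.795 2.75 -1.256
v 1.829 2.541 -2.986
v 1.558 2.642 -1.138
v 1.723 3.062 -3.03
v 1.452 3.163 -1.182
v 1.31 3.39 -3.108
v 1.039 3.491 -1.261
v 0.782 3.372 -3.185
v 0.511 3.473 -1.337
v 0.387 3.016 -3.223
v 0.116 3.116 -1.376
v 0.309 2.488 -3.206
v 0.038 2.589 -1.358
v 0.585 2.036 -3.141
v 0.314 2.137 -1.293
v 1.086 1.871 -3.058
v 0.815 1.972 -1.211
v 1.655 -3.27 4.246
v 3.032 -4.262 4.78
v 2.453 -1.737 5.037
v 3.83 -2.73 5.571
v 2.67 -2.85 2.409
v 4.047 -3.843 2.943
v 3.468 -1.318 3.2
v 4.845 -2.31 3.734
v 2.794 -1.117 -1.99
v 3.034 -1.909 -1.429
v 3.177 0.023 -0.545
v 3.417 -0.768 0.016
v 4.483 -0.992 -2.536
v 4.723 -1.783 -1.975
v 4.866 0.149 -1.091
v 5.106 -0.643 -0.53
f 2 1 5
f 2 5 3
f 3 5 6
f 3 6 4
f 5 1 7
f 5 7 6
f 6 7 8
f 6 8 4
f 7 1 9
f 7 9 8
f 8 9 10
f 8 10 4
f 9 1 11
f 9 11 10
f 10 11 12
f 10 12 4
f 11 1 13
f 11 13 12
f 12 13 14
f 12 14 4
f 13 1 15
f 13 15 14
f 14 15 16
f 14 16 4
f 15 1 17
f 15 17 16
f 16 17 18
f 16 18 4
f 17 1 19
f 17 19 18
f 18 19 20
f 18 20 4
f 19 1 2
f 19 2 20
f 20 2 3
f 20 3 4
f 22 24 21
f 25 22 21
f 21 24 23
f 23 25 21
f 22 28 24
f 26 22 25
f 26 28 22
f 24 28 23
f 27 25 23
f 23 28 27
f 27 26 25
f 28 26 27
f 30 32 29
f 33 30 29
f 29 32 31
f 31 33 29
f 30 36 32
f 34 30 33
f 34 36 30
f 32 36 31
f 35 33 31
f 31 36 35
f 35 34 33
f 36 34 35



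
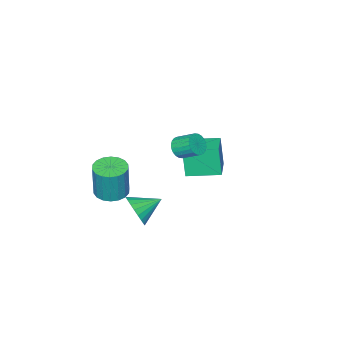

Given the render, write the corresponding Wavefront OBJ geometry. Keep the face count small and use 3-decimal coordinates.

v 0.225 2.627 3.549
v 0.826 2.9 3.348
v 0.576 3.907 3.971
v -0.025 3.633 4.171
v 0.663 2.982 3.15
v 0.412 3.988 3.773
v 0.433 3.009 3.013
v 0.182 4.016 3.636
v 0.171 2.979 2.958
v -0.079 3.985 3.58
v -0.082 2.894 2.992
v -0.333 3.901 3.615
v -0.289 2.769 3.111
v -0.539 3.776 3.734
v -0.417 2.623 3.297
v -0.668 3.629 3.92
v -0.448 2.476 3.521
v -0.698 3.483 4.144
v -0.376 2.353 3.749
v -0.626 3.36 4.372
v -0.212 2.272 3.947
v -0.463 3.278 4.57
v 0.018 2.244 4.084
v -0.233 3.251 4.707
v 0.279 2.275 4.14
v 0.029 3.281 4.762
v 0.533 2.359 4.105
v 0.282 3.366 4.728
v 0.739 2.484 3.986
v 0.489 3.491 4.609
v 0.868 2.631 3.8
v 0.617 3.637 4.423
v 0.898 2.777 3.576
v 0.648 3.784 4.199
v 2.603 -0.051 0.044
v 3.297 0.586 -0.076
v 3.511 0.749 2.037
v 2.817 0.111 2.156
v 2.95 0.827 -0.059
v 3.164 0.99 2.054
v 2.534 0.894 -0.022
v 2.748 1.056 2.091
v 2.132 0.774 0.028
v 2.346 0.936 2.141
v 1.823 0.49 0.081
v 2.037 0.652 2.194
v 1.668 0.099 0.127
v 1.883 0.261 2.24
v 1.699 -0.322 0.156
v 1.913 -0.159 2.269
v 1.909 -0.689 0.163
v 2.123 -0.526 2.276
v 2.256 -0.93 0.146
v 2.47 -0.767 2.259
v 2.672 -0.996 0.109
v 2.886 -0.834 2.222
v 3.074 -0.876 0.059
v 3.288 -0.714 2.172
v 3.383 -0.592 0.006
v 3.597 -0.43 2.119
v 3.537 -0.201 -0.04
v 3.752 -0.039 2.073
v 3.507 0.219 -0.069
v 3.721 0.382 2.044
v 1.526 0.608 -1.863
v 2.116 1.111 -1.155
v 0.214 1.292 -1.257
v 2.114 1.381 -1.464
v 2.023 1.533 -1.833
v 1.856 1.544 -2.207
v 1.639 1.412 -2.529
v 1.404 1.158 -2.749
v 1.189 0.82 -2.834
v 1.025 0.45 -2.772
v 0.937 0.104 -2.571
v 0.939 -0.165 -2.263
v 1.03 -0.317 -1.893
v 1.197 -0.328 -1.519
v 1.414 -0.197 -1.198
v 1.649 0.057 -0.977
v 1.864 0.395 -0.892
v 2.028 0.765 -0.954
v -5.008 1.055 -1.316
v -5.123 0.701 0.578
v -3.719 2.066 -1.048
v -3.835 1.712 0.846
v -3.765 -0.472 -1.526
v -3.881 -0.826 0.368
v -2.477 0.539 -1.258
v -2.592 0.185 0.636
f 2 1 5
f 2 5 3
f 3 5 6
f 3 6 4
f 5 1 7
f 5 7 6
f 6 7 8
f 6 8 4
f 7 1 9
f 7 9 8
f 8 9 10
f 8 10 4
f 9 1 11
f 9 11 10
f 10 11 12
f 10 12 4
f 11 1 13
f 11 13 12
f 12 13 14
f 12 14 4
f 13 1 15
f 13 15 14
f 14 15 16
f 14 16 4
f 15 1 17
f 15 17 16
f 16 17 18
f 16 18 4
f 17 1 19
f 17 19 18
f 18 19 20
f 18 20 4
f 19 1 21
f 19 21 20
f 20 21 22
f 20 22 4
f 21 1 23
f 21 23 22
f 22 23 24
f 22 24 4
f 23 1 25
f 23 25 24
f 24 25 26
f 24 26 4
f 25 1 27
f 25 27 26
f 26 27 28
f 26 28 4
f 27 1 29
f 27 29 28
f 28 29 30
f 28 30 4
f 29 1 31
f 29 31 30
f 30 31 32
f 30 32 4
f 31 1 33
f 31 33 32
f 32 33 34
f 32 34 4
f 33 1 2
f 33 2 34
f 34 2 3
f 34 3 4
f 36 35 39
f 36 39 37
f 37 39 40
f 37 40 38
f 39 35 41
f 39 41 40
f 40 41 42
f 40 42 38
f 41 35 43
f 41 43 42
f 42 43 44
f 42 44 38
f 43 35 45
f 43 45 44
f 44 45 46
f 44 46 38
f 45 35 47
f 45 47 46
f 46 47 48
f 46 48 38
f 47 35 49
f 47 49 48
f 48 49 50
f 48 50 38
f 49 35 51
f 49 51 50
f 50 51 52
f 50 52 38
f 51 35 53
f 51 53 52
f 52 53 54
f 52 54 38
f 53 35 55
f 53 55 54
f 54 55 56
f 54 56 38
f 55 35 57
f 55 57 56
f 56 57 58
f 56 58 38
f 57 35 59
f 57 59 58
f 58 59 60
f 58 60 38
f 59 35 61
f 59 61 60
f 60 61 62
f 60 62 38
f 61 35 63
f 61 63 62
f 62 63 64
f 62 64 38
f 63 35 36
f 63 36 64
f 64 36 37
f 64 37 38
f 66 65 68
f 66 68 67
f 68 65 69
f 68 69 67
f 69 65 70
f 69 70 67
f 70 65 71
f 70 71 67
f 71 65 72
f 71 72 67
f 72 65 73
f 72 73 67
f 73 65 74
f 73 74 67
f 74 65 75
f 74 75 67
f 75 65 76
f 75 76 67
f 76 65 77
f 76 77 67
f 77 65 78
f 77 78 67
f 78 65 79
f 78 79 67
f 79 65 80
f 79 80 67
f 80 65 81
f 80 81 67
f 81 65 82
f 81 82 67
f 82 65 66
f 82 66 67
f 84 86 83
f 87 84 83
f 83 86 85
f 85 87 83
f 84 90 86
f 88 84 87
f 88 90 84
f 86 90 85
f 89 87 85
f 85 90 89
f 89 88 87
f 90 88 89



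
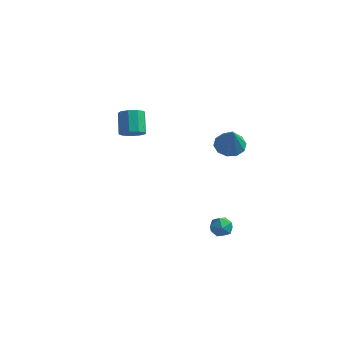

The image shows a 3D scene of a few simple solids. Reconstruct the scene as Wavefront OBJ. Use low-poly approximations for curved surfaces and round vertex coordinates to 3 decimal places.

v -3.132 0.351 0.98
v -2.627 0.084 1.466
v -3.123 1.003 2.486
v -3.628 1.269 2
v -2.428 0.479 1.206
v -2.925 1.398 2.226
v -2.559 0.815 0.841
v -3.056 1.733 1.861
v -2.958 0.933 0.54
v -3.454 1.852 1.56
v -3.438 0.779 0.445
v -3.934 1.697 1.466
v -3.775 0.424 0.601
v -4.271 1.343 1.621
v -3.811 0.035 0.934
v -4.307 0.954 1.954
v -3.529 -0.206 1.288
v -4.025 0.713 2.308
v -3.061 -0.187 1.498
v -3.558 0.732 2.518
v 2.131 1.481 0.92
v 2.889 1.948 0.92
v 2.589 0.739 2.54
v 2.503 2.251 1.168
v 1.975 2.26 1.321
v 1.506 1.972 1.321
v 1.277 1.496 1.168
v 1.373 1.015 0.92
v 1.76 0.712 0.672
v 2.288 0.703 0.519
v 2.756 0.991 0.519
v 2.986 1.467 0.672
v 3.388 -3.639 -1.346
v 3.722 -3.337 -1.887
v 4.258 -4.363 -1.213
v 4.592 -4.061 -1.754
v 4.509 -3.708 -1.151
v 3.971 -3.26 -1.233
v 4.009 -4.44 -1.867
v 3.471 -3.992 -1.949
v 4.106 -3.832 -2.21
v 4.414 -3.379 -1.767
v 3.566 -4.321 -1.333
v 3.874 -3.868 -0.89
f 2 1 5
f 2 5 3
f 3 5 6
f 3 6 4
f 5 1 7
f 5 7 6
f 6 7 8
f 6 8 4
f 7 1 9
f 7 9 8
f 8 9 10
f 8 10 4
f 9 1 11
f 9 11 10
f 10 11 12
f 10 12 4
f 11 1 13
f 11 13 12
f 12 13 14
f 12 14 4
f 13 1 15
f 13 15 14
f 14 15 16
f 14 16 4
f 15 1 17
f 15 17 16
f 16 17 18
f 16 18 4
f 17 1 19
f 17 19 18
f 18 19 20
f 18 20 4
f 19 1 2
f 19 2 20
f 20 2 3
f 20 3 4
f 22 21 24
f 22 24 23
f 24 21 25
f 24 25 23
f 25 21 26
f 25 26 23
f 26 21 27
f 26 27 23
f 27 21 28
f 27 28 23
f 28 21 29
f 28 29 23
f 29 21 30
f 29 30 23
f 30 21 31
f 30 31 23
f 31 21 32
f 31 32 23
f 32 21 22
f 32 22 23
f 33 44 38
f 33 38 34
f 33 34 40
f 33 40 43
f 33 43 44
f 34 38 42
f 38 44 37
f 44 43 35
f 43 40 39
f 40 34 41
f 36 42 37
f 36 37 35
f 36 35 39
f 36 39 41
f 36 41 42
f 37 42 38
f 35 37 44
f 39 35 43
f 41 39 40
f 42 41 34



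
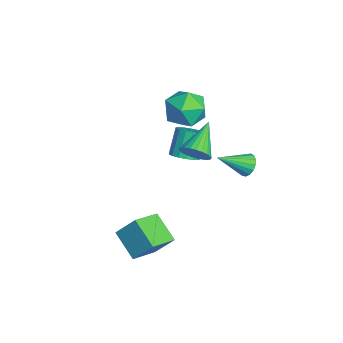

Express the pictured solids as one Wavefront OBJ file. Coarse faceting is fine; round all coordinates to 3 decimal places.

v 0.429 -4.023 -4.266
v 0.836 -3.101 -3.049
v 1.769 -3.361 -5.215
v 2.175 -2.439 -3.998
v 1.445 -5.241 -3.682
v 1.851 -4.319 -2.465
v 2.784 -4.579 -4.631
v 3.191 -3.657 -3.414
v -3.655 -0.763 1.283
v -3.244 -0.133 2.296
v -2.156 -2.127 1.524
v -1.745 -1.497 2.537
v -2.844 -2.114 2.581
v -3.771 -1.271 2.432
v -1.629 -0.989 1.388
v -2.556 -0.146 1.239
v -1.992 -0.272 2.361
v -2.743 -0.968 3.098
v -2.657 -1.292 0.722
v -3.408 -1.988 1.459
v 1.978 1.124 1.146
v 2.249 0.828 0.598
v 2.182 -0.404 2.074
v 2.506 0.956 0.752
v 2.641 1.123 0.997
v 2.624 1.29 1.275
v 2.46 1.419 1.525
v 2.184 1.481 1.687
v 1.862 1.461 1.726
v 1.566 1.364 1.631
v 1.364 1.212 1.426
v 1.303 1.04 1.156
v 1.396 0.888 0.884
v 1.623 0.789 0.672
v 1.931 0.768 0.569
v -3.477 -1.051 -2.537
v -2.904 -1.417 -2.078
v -3.709 -0.934 -0.685
v -4.283 -0.569 -1.143
v -2.767 -1.052 -2.126
v -3.573 -0.569 -0.733
v -2.794 -0.687 -2.268
v -3.599 -0.204 -0.875
v -2.977 -0.405 -2.471
v -3.782 0.078 -1.078
v -3.274 -0.272 -2.689
v -4.08 0.211 -1.296
v -3.618 -0.317 -2.873
v -4.424 0.166 -1.48
v -3.93 -0.53 -2.979
v -4.736 -0.048 -1.586
v -4.138 -0.863 -2.984
v -4.944 -0.38 -1.591
v -4.195 -1.239 -2.886
v -5 -0.756 -1.493
v -4.087 -1.572 -2.709
v -4.892 -1.089 -1.316
v -3.84 -1.786 -2.491
v -4.645 -1.303 -1.098
v -3.509 -1.831 -2.285
v -4.315 -1.348 -0.892
v -3.171 -1.698 -2.135
v -3.977 -1.215 -0.742
v 0.808 -1.228 1.323
v 1.286 -0.542 1.4
v -0.708 -0.292 2.397
v 1.127 -0.479 1.12
v 0.92 -0.529 0.871
v 0.695 -0.686 0.692
v 0.488 -0.926 0.608
v 0.329 -1.212 0.633
v 0.243 -1.5 0.763
v 0.243 -1.747 0.979
v 0.329 -1.915 1.247
v 0.488 -1.978 1.527
v 0.695 -1.928 1.775
v 0.92 -1.771 1.955
v 1.127 -1.531 2.039
v 1.286 -1.245 2.013
v 1.372 -0.957 1.883
v 1.372 -0.71 1.668
f 2 4 1
f 5 2 1
f 1 4 3
f 3 5 1
f 2 8 4
f 6 2 5
f 6 8 2
f 4 8 3
f 7 5 3
f 3 8 7
f 7 6 5
f 8 6 7
f 9 20 14
f 9 14 10
f 9 10 16
f 9 16 19
f 9 19 20
f 10 14 18
f 14 20 13
f 20 19 11
f 19 16 15
f 16 10 17
f 12 18 13
f 12 13 11
f 12 11 15
f 12 15 17
f 12 17 18
f 13 18 14
f 11 13 20
f 15 11 19
f 17 15 16
f 18 17 10
f 22 21 24
f 22 24 23
f 24 21 25
f 24 25 23
f 25 21 26
f 25 26 23
f 26 21 27
f 26 27 23
f 27 21 28
f 27 28 23
f 28 21 29
f 28 29 23
f 29 21 30
f 29 30 23
f 30 21 31
f 30 31 23
f 31 21 32
f 31 32 23
f 32 21 33
f 32 33 23
f 33 21 34
f 33 34 23
f 34 21 35
f 34 35 23
f 35 21 22
f 35 22 23
f 37 36 40
f 37 40 38
f 38 40 41
f 38 41 39
f 40 36 42
f 40 42 41
f 41 42 43
f 41 43 39
f 42 36 44
f 42 44 43
f 43 44 45
f 43 45 39
f 44 36 46
f 44 46 45
f 45 46 47
f 45 47 39
f 46 36 48
f 46 48 47
f 47 48 49
f 47 49 39
f 48 36 50
f 48 50 49
f 49 50 51
f 49 51 39
f 50 36 52
f 50 52 51
f 51 52 53
f 51 53 39
f 52 36 54
f 52 54 53
f 53 54 55
f 53 55 39
f 54 36 56
f 54 56 55
f 55 56 57
f 55 57 39
f 56 36 58
f 56 58 57
f 57 58 59
f 57 59 39
f 58 36 60
f 58 60 59
f 59 60 61
f 59 61 39
f 60 36 62
f 60 62 61
f 61 62 63
f 61 63 39
f 62 36 37
f 62 37 63
f 63 37 38
f 63 38 39
f 65 64 67
f 65 67 66
f 67 64 68
f 67 68 66
f 68 64 69
f 68 69 66
f 69 64 70
f 69 70 66
f 70 64 71
f 70 71 66
f 71 64 72
f 71 72 66
f 72 64 73
f 72 73 66
f 73 64 74
f 73 74 66
f 74 64 75
f 74 75 66
f 75 64 76
f 75 76 66
f 76 64 77
f 76 77 66
f 77 64 78
f 77 78 66
f 78 64 79
f 78 79 66
f 79 64 80
f 79 80 66
f 80 64 81
f 80 81 66
f 81 64 65
f 81 65 66



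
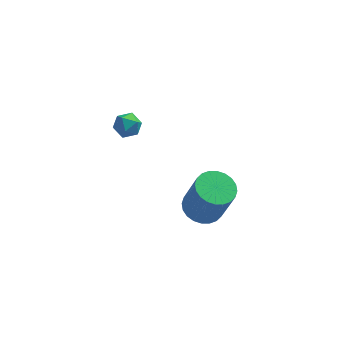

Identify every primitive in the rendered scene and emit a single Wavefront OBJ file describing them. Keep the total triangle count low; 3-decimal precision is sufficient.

v -1.52 -1.146 3.371
v -1.012 -0.96 2.954
v -1.128 -2.18 3.386
v -0.62 -1.994 2.969
v -0.636 -1.765 3.613
v -0.878 -1.126 3.604
v -1.262 -2.014 2.736
v -1.504 -1.375 2.727
v -0.852 -1.496 2.562
v -0.465 -1.342 3.104
v -1.675 -1.798 3.236
v -1.288 -1.644 3.778
v 2.171 -1.362 -3.165
v 3.04 -0.99 -3.33
v 3.619 -1.446 -1.299
v 2.749 -1.818 -1.135
v 2.854 -0.689 -3.209
v 3.432 -1.145 -1.178
v 2.563 -0.49 -3.081
v 3.142 -0.946 -1.051
v 2.213 -0.424 -2.967
v 2.791 -0.88 -0.936
v 1.856 -0.5 -2.882
v 2.434 -0.956 -0.852
v 1.547 -0.708 -2.841
v 2.126 -1.164 -0.81
v 1.333 -1.016 -2.849
v 1.912 -1.472 -0.818
v 1.247 -1.376 -2.905
v 1.825 -1.832 -0.875
v 1.301 -1.734 -3.001
v 1.88 -2.19 -0.97
v 1.488 -2.035 -3.122
v 2.066 -2.491 -1.091
v 1.778 -2.234 -3.249
v 2.357 -2.69 -1.219
v 2.129 -2.3 -3.364
v 2.707 -2.756 -1.333
v 2.486 -2.224 -3.448
v 3.064 -2.68 -1.418
v 2.794 -2.016 -3.49
v 3.373 -2.472 -1.459
v 3.008 -1.708 -3.482
v 3.587 -2.164 -1.451
v 3.095 -1.348 -3.425
v 3.673 -1.804 -1.395
f 1 12 6
f 1 6 2
f 1 2 8
f 1 8 11
f 1 11 12
f 2 6 10
f 6 12 5
f 12 11 3
f 11 8 7
f 8 2 9
f 4 10 5
f 4 5 3
f 4 3 7
f 4 7 9
f 4 9 10
f 5 10 6
f 3 5 12
f 7 3 11
f 9 7 8
f 10 9 2
f 14 13 17
f 14 17 15
f 15 17 18
f 15 18 16
f 17 13 19
f 17 19 18
f 18 19 20
f 18 20 16
f 19 13 21
f 19 21 20
f 20 21 22
f 20 22 16
f 21 13 23
f 21 23 22
f 22 23 24
f 22 24 16
f 23 13 25
f 23 25 24
f 24 25 26
f 24 26 16
f 25 13 27
f 25 27 26
f 26 27 28
f 26 28 16
f 27 13 29
f 27 29 28
f 28 29 30
f 28 30 16
f 29 13 31
f 29 31 30
f 30 31 32
f 30 32 16
f 31 13 33
f 31 33 32
f 32 33 34
f 32 34 16
f 33 13 35
f 33 35 34
f 34 35 36
f 34 36 16
f 35 13 37
f 35 37 36
f 36 37 38
f 36 38 16
f 37 13 39
f 37 39 38
f 38 39 40
f 38 40 16
f 39 13 41
f 39 41 40
f 40 41 42
f 40 42 16
f 41 13 43
f 41 43 42
f 42 43 44
f 42 44 16
f 43 13 45
f 43 45 44
f 44 45 46
f 44 46 16
f 45 13 14
f 45 14 46
f 46 14 15
f 46 15 16



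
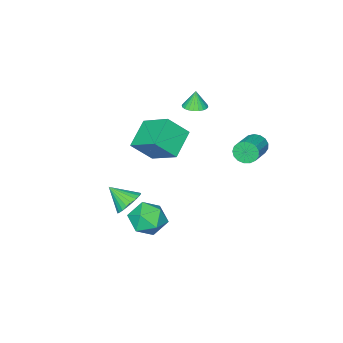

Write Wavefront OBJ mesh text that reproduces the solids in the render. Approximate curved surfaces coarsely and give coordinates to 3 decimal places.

v 3.665 -1.372 -1.49
v 4.542 -1.209 -1.674
v 4.075 -2.508 -0.55
v 4.489 -0.997 -1.394
v 4.311 -0.841 -1.129
v 4.035 -0.767 -0.919
v 3.702 -0.785 -0.796
v 3.364 -0.892 -0.778
v 3.072 -1.072 -0.869
v 2.87 -1.298 -1.054
v 2.789 -1.535 -1.305
v 2.842 -1.747 -1.585
v 3.02 -1.902 -1.85
v 3.296 -1.977 -2.061
v 3.629 -1.959 -2.184
v 3.967 -1.852 -2.202
v 4.259 -1.672 -2.111
v 4.461 -1.446 -1.926
v 2.453 0.388 -2.717
v 3.329 0.119 -3.472
v 3.051 -0.999 -1.528
v 3.927 -1.268 -2.283
v 3.951 -0.24 -1.689
v 3.581 0.617 -2.423
v 2.799 -1.497 -2.577
v 2.429 -0.64 -3.311
v 3.543 -1.046 -3.386
v 4.255 -0.269 -2.837
v 2.125 -0.611 -2.163
v 2.837 0.166 -1.614
v -2.308 -2.339 2.861
v -1.612 -2.146 2.964
v -2.452 -2.421 3.979
v -1.741 -1.892 2.966
v -1.957 -1.706 2.952
v -2.226 -1.617 2.925
v -2.507 -1.637 2.887
v -2.759 -1.765 2.846
v -2.941 -1.979 2.806
v -3.028 -2.249 2.776
v -3.005 -2.532 2.758
v -2.876 -2.786 2.756
v -2.66 -2.972 2.77
v -2.391 -3.062 2.797
v -2.11 -3.041 2.835
v -1.858 -2.913 2.877
v -1.675 -2.699 2.916
v -1.589 -2.429 2.947
v -2.182 -4.549 -0.547
v -1.188 -5.262 0.704
v -2.225 -2.67 0.559
v -1.231 -3.384 1.81
v -0.569 -3.956 -1.49
v 0.425 -4.67 -0.239
v -0.612 -2.078 -0.384
v 0.382 -2.791 0.867
v -2.084 2.396 2.222
v -1.748 2.163 1.617
v -0.22 2.871 2.194
v -0.556 3.104 2.798
v -1.863 2.482 1.531
v -0.335 3.189 2.108
v -2.029 2.781 1.603
v -0.501 3.488 2.18
v -2.207 2.991 1.817
v -0.679 3.699 2.394
v -2.357 3.066 2.124
v -0.829 3.774 2.701
v -2.445 2.987 2.453
v -0.917 3.695 3.03
v -2.45 2.773 2.729
v -0.922 3.48 3.306
v -2.371 2.472 2.888
v -0.843 3.18 3.465
v -2.226 2.154 2.895
v -0.698 2.862 3.472
v -2.049 1.892 2.748
v -0.521 2.599 3.325
v -1.88 1.745 2.48
v -0.352 2.452 3.057
v -1.757 1.747 2.153
v -0.229 2.455 2.73
v -1.71 1.898 1.841
v -0.182 2.606 2.418
f 2 1 4
f 2 4 3
f 4 1 5
f 4 5 3
f 5 1 6
f 5 6 3
f 6 1 7
f 6 7 3
f 7 1 8
f 7 8 3
f 8 1 9
f 8 9 3
f 9 1 10
f 9 10 3
f 10 1 11
f 10 11 3
f 11 1 12
f 11 12 3
f 12 1 13
f 12 13 3
f 13 1 14
f 13 14 3
f 14 1 15
f 14 15 3
f 15 1 16
f 15 16 3
f 16 1 17
f 16 17 3
f 17 1 18
f 17 18 3
f 18 1 2
f 18 2 3
f 19 30 24
f 19 24 20
f 19 20 26
f 19 26 29
f 19 29 30
f 20 24 28
f 24 30 23
f 30 29 21
f 29 26 25
f 26 20 27
f 22 28 23
f 22 23 21
f 22 21 25
f 22 25 27
f 22 27 28
f 23 28 24
f 21 23 30
f 25 21 29
f 27 25 26
f 28 27 20
f 32 31 34
f 32 34 33
f 34 31 35
f 34 35 33
f 35 31 36
f 35 36 33
f 36 31 37
f 36 37 33
f 37 31 38
f 37 38 33
f 38 31 39
f 38 39 33
f 39 31 40
f 39 40 33
f 40 31 41
f 40 41 33
f 41 31 42
f 41 42 33
f 42 31 43
f 42 43 33
f 43 31 44
f 43 44 33
f 44 31 45
f 44 45 33
f 45 31 46
f 45 46 33
f 46 31 47
f 46 47 33
f 47 31 48
f 47 48 33
f 48 31 32
f 48 32 33
f 50 52 49
f 53 50 49
f 49 52 51
f 51 53 49
f 50 56 52
f 54 50 53
f 54 56 50
f 52 56 51
f 55 53 51
f 51 56 55
f 55 54 53
f 56 54 55
f 58 57 61
f 58 61 59
f 59 61 62
f 59 62 60
f 61 57 63
f 61 63 62
f 62 63 64
f 62 64 60
f 63 57 65
f 63 65 64
f 64 65 66
f 64 66 60
f 65 57 67
f 65 67 66
f 66 67 68
f 66 68 60
f 67 57 69
f 67 69 68
f 68 69 70
f 68 70 60
f 69 57 71
f 69 71 70
f 70 71 72
f 70 72 60
f 71 57 73
f 71 73 72
f 72 73 74
f 72 74 60
f 73 57 75
f 73 75 74
f 74 75 76
f 74 76 60
f 75 57 77
f 75 77 76
f 76 77 78
f 76 78 60
f 77 57 79
f 77 79 78
f 78 79 80
f 78 80 60
f 79 57 81
f 79 81 80
f 80 81 82
f 80 82 60
f 81 57 83
f 81 83 82
f 82 83 84
f 82 84 60
f 83 57 58
f 83 58 84
f 84 58 59
f 84 59 60



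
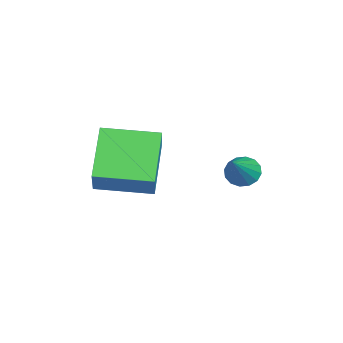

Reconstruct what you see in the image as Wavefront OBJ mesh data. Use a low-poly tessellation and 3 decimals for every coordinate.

v -1.316 -2.843 -4.408
v -2.879 -2.598 -3.058
v -1.141 -0.847 -4.568
v -2.704 -0.602 -3.218
v -0.256 -2.838 -3.182
v -1.819 -2.593 -1.832
v -0.081 -0.842 -3.342
v -1.644 -0.597 -1.992
v -0.364 1.946 -3.071
v 0.024 1.831 -3.527
v 0.924 1.534 -1.869
v 0.062 2.138 -3.463
v -0.014 2.393 -3.294
v -0.184 2.529 -3.065
v -0.402 2.508 -2.838
v -0.611 2.337 -2.673
v -0.753 2.061 -2.615
v -0.791 1.754 -2.68
v -0.715 1.499 -2.849
v -0.544 1.363 -3.078
v -0.326 1.384 -3.305
v -0.118 1.555 -3.469
f 2 4 1
f 5 2 1
f 1 4 3
f 3 5 1
f 2 8 4
f 6 2 5
f 6 8 2
f 4 8 3
f 7 5 3
f 3 8 7
f 7 6 5
f 8 6 7
f 10 9 12
f 10 12 11
f 12 9 13
f 12 13 11
f 13 9 14
f 13 14 11
f 14 9 15
f 14 15 11
f 15 9 16
f 15 16 11
f 16 9 17
f 16 17 11
f 17 9 18
f 17 18 11
f 18 9 19
f 18 19 11
f 19 9 20
f 19 20 11
f 20 9 21
f 20 21 11
f 21 9 22
f 21 22 11
f 22 9 10
f 22 10 11



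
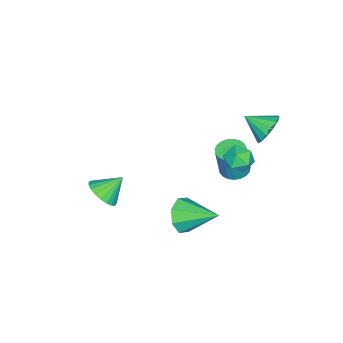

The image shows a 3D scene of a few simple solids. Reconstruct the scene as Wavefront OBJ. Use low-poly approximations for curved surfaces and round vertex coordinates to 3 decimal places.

v -2.738 2.352 -2.19
v -2.032 2.657 -2.32
v -1.656 2.572 -0.48
v -2.362 2.268 -0.35
v -2.212 2.922 -2.271
v -1.835 2.837 -0.431
v -2.483 3.089 -2.208
v -2.106 3.004 -0.368
v -2.798 3.129 -2.142
v -2.421 3.044 -0.302
v -3.102 3.034 -2.084
v -2.726 2.949 -0.244
v -3.344 2.821 -2.044
v -2.968 2.737 -0.204
v -3.481 2.528 -2.03
v -3.105 2.443 -0.19
v -3.49 2.204 -2.043
v -3.113 2.119 -0.203
v -3.368 1.906 -2.082
v -2.992 1.821 -0.242
v -3.138 1.685 -2.139
v -2.761 1.6 -0.299
v -2.838 1.579 -2.205
v -2.462 1.494 -0.365
v -2.522 1.607 -2.269
v -2.145 1.522 -0.429
v -2.242 1.764 -2.319
v -1.866 1.679 -0.479
v -2.049 2.023 -2.346
v -1.672 1.938 -0.506
v -1.974 2.339 -2.347
v -1.598 2.254 -0.507
v -1.603 3.889 0.032
v -0.924 3.572 -0.372
v -1.576 2.828 0.912
v -0.897 2.511 0.508
v -0.826 3.23 0.96
v -0.843 3.885 0.416
v -1.657 2.515 0.124
v -1.674 3.17 -0.42
v -0.957 2.722 -0.315
v -0.444 3.164 0.202
v -2.056 3.236 0.338
v -1.543 3.678 0.855
v 1.893 -2.576 -2.193
v 2.632 -2.575 -1.612
v 1.147 -1.844 -1.247
v 2.69 -2.248 -1.818
v 2.611 -1.978 -2.089
v 2.408 -1.811 -2.378
v 2.115 -1.777 -2.636
v 1.785 -1.88 -2.816
v 1.473 -2.104 -2.889
v 1.233 -2.409 -2.842
v 1.108 -2.744 -2.682
v 1.119 -3.049 -2.438
v 1.263 -3.272 -2.152
v 1.516 -3.375 -1.873
v 1.835 -3.34 -1.649
v 2.163 -3.172 -1.519
v 2.445 -2.902 -1.506
v -2.431 4.182 1.963
v -2.008 3.807 1.212
v -2.269 2.978 2.657
v -1.649 4.006 1.473
v -1.499 4.252 1.865
v -1.599 4.479 2.283
v -1.922 4.627 2.616
v -2.382 4.656 2.773
v -2.854 4.558 2.713
v -3.214 4.359 2.453
v -3.364 4.113 2.061
v -3.264 3.885 1.642
v -2.941 3.737 1.31
v -2.481 3.708 1.152
v 3.233 2.404 -0.5
v 3.758 2.06 0.291
v 3.227 4.236 0.3
v 4.214 2.311 -0.281
v 4.096 2.616 -0.981
v 3.471 2.797 -1.399
v 2.708 2.748 -1.292
v 2.251 2.497 -0.72
v 2.37 2.191 -0.02
v 2.994 2.01 0.399
f 2 1 5
f 2 5 3
f 3 5 6
f 3 6 4
f 5 1 7
f 5 7 6
f 6 7 8
f 6 8 4
f 7 1 9
f 7 9 8
f 8 9 10
f 8 10 4
f 9 1 11
f 9 11 10
f 10 11 12
f 10 12 4
f 11 1 13
f 11 13 12
f 12 13 14
f 12 14 4
f 13 1 15
f 13 15 14
f 14 15 16
f 14 16 4
f 15 1 17
f 15 17 16
f 16 17 18
f 16 18 4
f 17 1 19
f 17 19 18
f 18 19 20
f 18 20 4
f 19 1 21
f 19 21 20
f 20 21 22
f 20 22 4
f 21 1 23
f 21 23 22
f 22 23 24
f 22 24 4
f 23 1 25
f 23 25 24
f 24 25 26
f 24 26 4
f 25 1 27
f 25 27 26
f 26 27 28
f 26 28 4
f 27 1 29
f 27 29 28
f 28 29 30
f 28 30 4
f 29 1 31
f 29 31 30
f 30 31 32
f 30 32 4
f 31 1 2
f 31 2 32
f 32 2 3
f 32 3 4
f 33 44 38
f 33 38 34
f 33 34 40
f 33 40 43
f 33 43 44
f 34 38 42
f 38 44 37
f 44 43 35
f 43 40 39
f 40 34 41
f 36 42 37
f 36 37 35
f 36 35 39
f 36 39 41
f 36 41 42
f 37 42 38
f 35 37 44
f 39 35 43
f 41 39 40
f 42 41 34
f 46 45 48
f 46 48 47
f 48 45 49
f 48 49 47
f 49 45 50
f 49 50 47
f 50 45 51
f 50 51 47
f 51 45 52
f 51 52 47
f 52 45 53
f 52 53 47
f 53 45 54
f 53 54 47
f 54 45 55
f 54 55 47
f 55 45 56
f 55 56 47
f 56 45 57
f 56 57 47
f 57 45 58
f 57 58 47
f 58 45 59
f 58 59 47
f 59 45 60
f 59 60 47
f 60 45 61
f 60 61 47
f 61 45 46
f 61 46 47
f 63 62 65
f 63 65 64
f 65 62 66
f 65 66 64
f 66 62 67
f 66 67 64
f 67 62 68
f 67 68 64
f 68 62 69
f 68 69 64
f 69 62 70
f 69 70 64
f 70 62 71
f 70 71 64
f 71 62 72
f 71 72 64
f 72 62 73
f 72 73 64
f 73 62 74
f 73 74 64
f 74 62 75
f 74 75 64
f 75 62 63
f 75 63 64
f 77 76 79
f 77 79 78
f 79 76 80
f 79 80 78
f 80 76 81
f 80 81 78
f 81 76 82
f 81 82 78
f 82 76 83
f 82 83 78
f 83 76 84
f 83 84 78
f 84 76 85
f 84 85 78
f 85 76 77
f 85 77 78



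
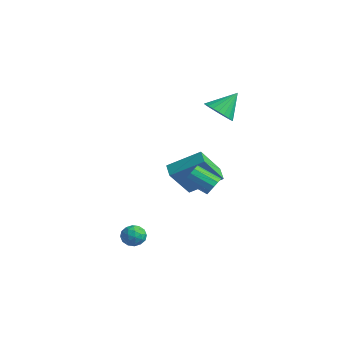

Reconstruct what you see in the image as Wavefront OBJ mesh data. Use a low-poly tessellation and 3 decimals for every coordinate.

v -1.909 2.471 -3.391
v -1.813 1.224 -1.83
v -2.597 2.798 -3.087
v -2.501 1.552 -1.526
v -0.879 3.748 -2.434
v -0.783 2.502 -0.873
v -1.567 4.076 -2.13
v -1.471 2.829 -0.569
v -0.845 3.365 2.127
v -0.248 2.89 2.502
v -0.695 4.395 3.193
v -0.064 3.075 2.297
v 0.001 3.304 2.067
v -0.063 3.543 1.845
v -0.246 3.754 1.667
v -0.52 3.906 1.558
v -0.843 3.976 1.536
v -1.167 3.953 1.604
v -1.442 3.84 1.752
v -1.626 3.655 1.957
v -1.691 3.425 2.187
v -1.627 3.187 2.409
v -1.444 2.976 2.587
v -1.17 2.823 2.696
v -0.846 2.754 2.718
v -0.523 2.777 2.65
v -0.329 -1.717 -3.996
v 0.01 -1.881 -3.477
v 0.05 -2.539 -4.503
v 0.389 -2.703 -3.984
v -0.251 -2.751 -3.978
v -0.485 -2.243 -3.664
v 0.545 -2.177 -4.316
v 0.311 -1.669 -4.002
v 0.55 -2.165 -3.674
v 0.058 -2.52 -3.466
v 0.002 -1.9 -4.514
v -0.49 -2.255 -4.306
v -0.192 -1.726 -3.692
v 0.252 -2.694 -4.288
v -0.124 -2.722 -4.284
v 0.076 -2.818 -3.979
v -0.483 -1.939 -3.802
v -0.284 -2.036 -3.497
v -0.438 -2.548 -3.791
v 0.344 -2.384 -4.483
v 0.543 -2.481 -4.178
v -0.016 -1.602 -4.001
v 0.184 -1.698 -3.696
v 0.498 -1.872 -4.189
v 0.324 -1.99 -3.503
v 0.547 -2.474 -3.801
v 0.638 -2.164 -3.996
v 0.501 -1.866 -3.812
v 0.035 -2.199 -3.38
v 0.258 -2.682 -3.678
v -0.118 -2.711 -3.675
v -0.256 -2.412 -3.49
v 0.352 -2.366 -3.496
v -0.198 -1.738 -4.302
v 0.025 -2.221 -4.6
v 0.316 -2.008 -4.49
v 0.178 -1.709 -4.305
v -0.487 -1.946 -4.179
v -0.264 -2.43 -4.477
v -0.441 -2.554 -4.168
v -0.578 -2.256 -3.984
v -0.292 -2.054 -4.484
v 0.755 1.885 -1.733
v 1.068 1.41 -1.75
v 0.119 0.759 -1.064
v -0.195 1.235 -1.047
v 1.155 1.565 -1.483
v 0.205 0.915 -0.797
v 1.114 1.823 -1.295
v 0.165 1.172 -0.609
v 0.959 2.1 -1.246
v 0.01 1.449 -0.56
v 0.74 2.309 -1.352
v -0.21 1.658 -0.666
v 0.525 2.384 -1.579
v -0.425 1.733 -0.893
v 0.383 2.3 -1.855
v -0.567 1.649 -1.168
v 0.359 2.085 -2.092
v -0.59 1.434 -1.406
v 0.461 1.806 -2.215
v -0.489 1.155 -1.529
v 0.656 1.553 -2.185
v -0.294 0.902 -1.499
v 0.882 1.405 -2.012
v -0.067 0.754 -1.326
f 2 4 1
f 5 2 1
f 1 4 3
f 3 5 1
f 2 8 4
f 6 2 5
f 6 8 2
f 4 8 3
f 7 5 3
f 3 8 7
f 7 6 5
f 8 6 7
f 10 9 12
f 10 12 11
f 12 9 13
f 12 13 11
f 13 9 14
f 13 14 11
f 14 9 15
f 14 15 11
f 15 9 16
f 15 16 11
f 16 9 17
f 16 17 11
f 17 9 18
f 17 18 11
f 18 9 19
f 18 19 11
f 19 9 20
f 19 20 11
f 20 9 21
f 20 21 11
f 21 9 22
f 21 22 11
f 22 9 23
f 22 23 11
f 23 9 24
f 23 24 11
f 24 9 25
f 24 25 11
f 25 9 26
f 25 26 11
f 26 9 10
f 26 10 11
f 27 64 43
f 64 38 67
f 43 67 32
f 64 67 43
f 27 43 39
f 43 32 44
f 39 44 28
f 43 44 39
f 27 39 48
f 39 28 49
f 48 49 34
f 39 49 48
f 27 48 60
f 48 34 63
f 60 63 37
f 48 63 60
f 27 60 64
f 60 37 68
f 64 68 38
f 60 68 64
f 28 44 55
f 44 32 58
f 55 58 36
f 44 58 55
f 32 67 45
f 67 38 66
f 45 66 31
f 67 66 45
f 38 68 65
f 68 37 61
f 65 61 29
f 68 61 65
f 37 63 62
f 63 34 50
f 62 50 33
f 63 50 62
f 34 49 54
f 49 28 51
f 54 51 35
f 49 51 54
f 30 56 42
f 56 36 57
f 42 57 31
f 56 57 42
f 30 42 40
f 42 31 41
f 40 41 29
f 42 41 40
f 30 40 47
f 40 29 46
f 47 46 33
f 40 46 47
f 30 47 52
f 47 33 53
f 52 53 35
f 47 53 52
f 30 52 56
f 52 35 59
f 56 59 36
f 52 59 56
f 31 57 45
f 57 36 58
f 45 58 32
f 57 58 45
f 29 41 65
f 41 31 66
f 65 66 38
f 41 66 65
f 33 46 62
f 46 29 61
f 62 61 37
f 46 61 62
f 35 53 54
f 53 33 50
f 54 50 34
f 53 50 54
f 36 59 55
f 59 35 51
f 55 51 28
f 59 51 55
f 70 69 73
f 70 73 71
f 71 73 74
f 71 74 72
f 73 69 75
f 73 75 74
f 74 75 76
f 74 76 72
f 75 69 77
f 75 77 76
f 76 77 78
f 76 78 72
f 77 69 79
f 77 79 78
f 78 79 80
f 78 80 72
f 79 69 81
f 79 81 80
f 80 81 82
f 80 82 72
f 81 69 83
f 81 83 82
f 82 83 84
f 82 84 72
f 83 69 85
f 83 85 84
f 84 85 86
f 84 86 72
f 85 69 87
f 85 87 86
f 86 87 88
f 86 88 72
f 87 69 89
f 87 89 88
f 88 89 90
f 88 90 72
f 89 69 91
f 89 91 90
f 90 91 92
f 90 92 72
f 91 69 70
f 91 70 92
f 92 70 71
f 92 71 72



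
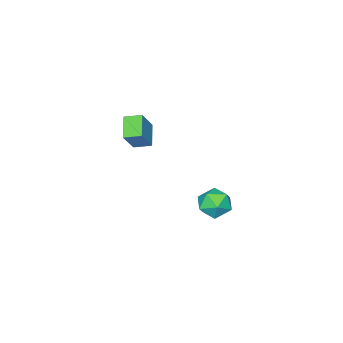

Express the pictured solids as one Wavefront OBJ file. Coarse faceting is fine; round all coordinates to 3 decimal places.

v -3.82 4.307 -4.045
v -2.794 4.03 -3.406
v -4.206 2.35 -4.274
v -3.18 2.073 -3.635
v -4.149 2.59 -3.058
v -3.91 3.799 -2.916
v -3.09 2.581 -4.764
v -2.851 3.79 -4.622
v -2.342 2.963 -3.85
v -2.997 2.968 -2.796
v -4.003 3.412 -4.884
v -4.658 3.417 -3.83
v 0.998 0.662 2.51
v -0.021 -0.277 3.388
v 0.38 1.601 2.797
v -0.639 0.662 3.675
v 2.119 0.918 4.085
v 1.1 -0.021 4.963
v 1.501 1.857 4.372
v 0.482 0.918 5.25
f 1 12 6
f 1 6 2
f 1 2 8
f 1 8 11
f 1 11 12
f 2 6 10
f 6 12 5
f 12 11 3
f 11 8 7
f 8 2 9
f 4 10 5
f 4 5 3
f 4 3 7
f 4 7 9
f 4 9 10
f 5 10 6
f 3 5 12
f 7 3 11
f 9 7 8
f 10 9 2
f 14 16 13
f 17 14 13
f 13 16 15
f 15 17 13
f 14 20 16
f 18 14 17
f 18 20 14
f 16 20 15
f 19 17 15
f 15 20 19
f 19 18 17
f 20 18 19



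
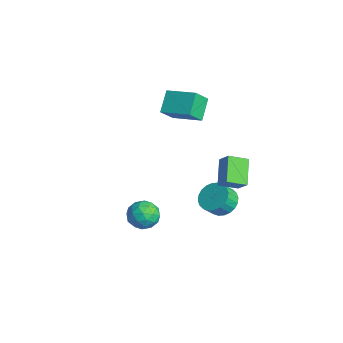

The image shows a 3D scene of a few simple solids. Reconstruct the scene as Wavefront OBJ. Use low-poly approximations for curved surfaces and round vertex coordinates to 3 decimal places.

v -5.202 2.155 3.605
v -4.76 1.196 4.684
v -3.67 3.41 4.093
v -3.228 2.451 5.173
v -4.232 1.389 2.527
v -3.79 0.43 3.607
v -2.7 2.644 3.016
v -2.258 1.685 4.095
v 2.827 1.747 0.08
v 3.695 1.467 -0.354
v 3.881 0.773 0.466
v 3.013 1.053 0.9
v 3.815 1.766 -0.128
v 4.001 1.073 0.692
v 3.785 2.063 0.13
v 3.971 1.37 0.95
v 3.609 2.311 0.38
v 3.795 1.618 1.2
v 3.314 2.474 0.584
v 3.5 1.78 1.404
v 2.944 2.526 0.712
v 3.131 1.832 1.532
v 2.557 2.459 0.743
v 2.743 1.765 1.563
v 2.211 2.284 0.674
v 2.397 1.59 1.494
v 1.959 2.027 0.514
v 2.145 1.333 1.334
v 1.839 1.727 0.288
v 2.025 1.034 1.108
v 1.869 1.43 0.03
v 2.055 0.737 0.85
v 2.045 1.182 -0.22
v 2.231 0.489 0.6
v 2.34 1.02 -0.424
v 2.526 0.326 0.396
v 2.709 0.968 -0.552
v 2.896 0.274 0.268
v 3.097 1.035 -0.583
v 3.283 0.341 0.237
v 3.443 1.21 -0.514
v 3.629 0.516 0.306
v 3.569 1.086 2.314
v 2.232 1.721 3.374
v 3.735 2.265 1.817
v 2.398 2.9 2.877
v 4.322 1.32 3.123
v 2.985 1.955 4.183
v 4.488 2.499 2.626
v 3.151 3.134 3.686
v 0.855 -1.587 -1.056
v 1.456 -2.369 -1.419
v -0.436 -2.131 -2.021
v 0.165 -2.913 -2.384
v -0.154 -2.918 -1.382
v 0.644 -2.581 -0.786
v 0.376 -1.919 -2.654
v 1.174 -1.582 -2.058
v 1.16 -2.574 -2.407
v 0.833 -3.191 -1.621
v 0.187 -1.309 -1.819
v -0.14 -1.926 -1.033
v 1.269 -1.93 -1.153
v -0.249 -2.57 -2.287
v -0.436 -2.573 -1.698
v -0.083 -3.032 -1.912
v 0.792 -2.055 -0.781
v 1.145 -2.514 -0.994
v 0.199 -2.837 -0.972
v -0.125 -1.986 -2.446
v 0.228 -2.445 -2.659
v 1.103 -1.468 -1.528
v 1.456 -1.927 -1.742
v 0.821 -1.663 -2.468
v 1.448 -2.51 -1.947
v 0.69 -2.83 -2.514
v 0.813 -2.246 -2.673
v 1.282 -2.048 -2.322
v 1.256 -2.873 -1.485
v 0.497 -3.193 -2.052
v 0.31 -3.196 -1.463
v 0.779 -2.998 -1.113
v 1.082 -2.994 -2.066
v 0.523 -1.307 -1.388
v -0.236 -1.627 -1.955
v 0.241 -1.502 -2.327
v 0.71 -1.304 -1.977
v 0.33 -1.67 -0.926
v -0.428 -1.99 -1.493
v -0.262 -2.452 -1.118
v 0.207 -2.254 -0.767
v -0.062 -1.506 -1.374
f 2 4 1
f 5 2 1
f 1 4 3
f 3 5 1
f 2 8 4
f 6 2 5
f 6 8 2
f 4 8 3
f 7 5 3
f 3 8 7
f 7 6 5
f 8 6 7
f 10 9 13
f 10 13 11
f 11 13 14
f 11 14 12
f 13 9 15
f 13 15 14
f 14 15 16
f 14 16 12
f 15 9 17
f 15 17 16
f 16 17 18
f 16 18 12
f 17 9 19
f 17 19 18
f 18 19 20
f 18 20 12
f 19 9 21
f 19 21 20
f 20 21 22
f 20 22 12
f 21 9 23
f 21 23 22
f 22 23 24
f 22 24 12
f 23 9 25
f 23 25 24
f 24 25 26
f 24 26 12
f 25 9 27
f 25 27 26
f 26 27 28
f 26 28 12
f 27 9 29
f 27 29 28
f 28 29 30
f 28 30 12
f 29 9 31
f 29 31 30
f 30 31 32
f 30 32 12
f 31 9 33
f 31 33 32
f 32 33 34
f 32 34 12
f 33 9 35
f 33 35 34
f 34 35 36
f 34 36 12
f 35 9 37
f 35 37 36
f 36 37 38
f 36 38 12
f 37 9 39
f 37 39 38
f 38 39 40
f 38 40 12
f 39 9 41
f 39 41 40
f 40 41 42
f 40 42 12
f 41 9 10
f 41 10 42
f 42 10 11
f 42 11 12
f 44 46 43
f 47 44 43
f 43 46 45
f 45 47 43
f 44 50 46
f 48 44 47
f 48 50 44
f 46 50 45
f 49 47 45
f 45 50 49
f 49 48 47
f 50 48 49
f 51 88 67
f 88 62 91
f 67 91 56
f 88 91 67
f 51 67 63
f 67 56 68
f 63 68 52
f 67 68 63
f 51 63 72
f 63 52 73
f 72 73 58
f 63 73 72
f 51 72 84
f 72 58 87
f 84 87 61
f 72 87 84
f 51 84 88
f 84 61 92
f 88 92 62
f 84 92 88
f 52 68 79
f 68 56 82
f 79 82 60
f 68 82 79
f 56 91 69
f 91 62 90
f 69 90 55
f 91 90 69
f 62 92 89
f 92 61 85
f 89 85 53
f 92 85 89
f 61 87 86
f 87 58 74
f 86 74 57
f 87 74 86
f 58 73 78
f 73 52 75
f 78 75 59
f 73 75 78
f 54 80 66
f 80 60 81
f 66 81 55
f 80 81 66
f 54 66 64
f 66 55 65
f 64 65 53
f 66 65 64
f 54 64 71
f 64 53 70
f 71 70 57
f 64 70 71
f 54 71 76
f 71 57 77
f 76 77 59
f 71 77 76
f 54 76 80
f 76 59 83
f 80 83 60
f 76 83 80
f 55 81 69
f 81 60 82
f 69 82 56
f 81 82 69
f 53 65 89
f 65 55 90
f 89 90 62
f 65 90 89
f 57 70 86
f 70 53 85
f 86 85 61
f 70 85 86
f 59 77 78
f 77 57 74
f 78 74 58
f 77 74 78
f 60 83 79
f 83 59 75
f 79 75 52
f 83 75 79

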